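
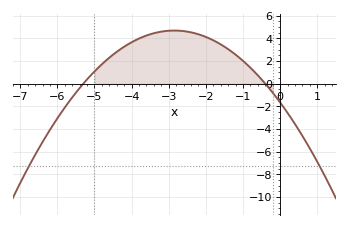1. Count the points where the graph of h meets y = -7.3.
2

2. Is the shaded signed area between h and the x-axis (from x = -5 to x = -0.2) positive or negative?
positive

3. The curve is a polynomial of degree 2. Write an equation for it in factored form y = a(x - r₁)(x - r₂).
y = -0.78(x + 5.3)(x + 0.4)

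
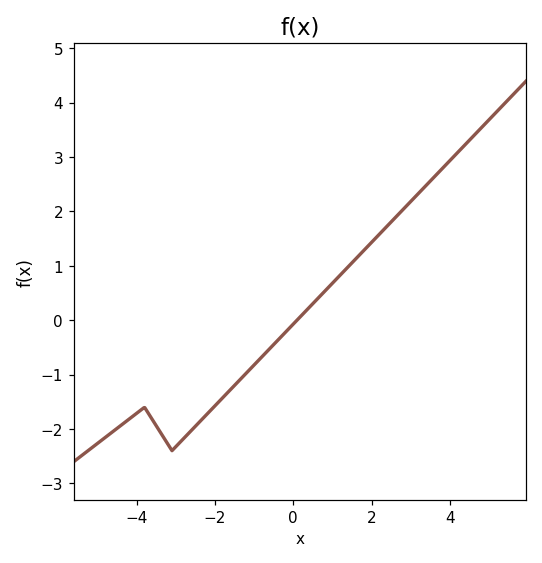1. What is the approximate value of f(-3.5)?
-1.94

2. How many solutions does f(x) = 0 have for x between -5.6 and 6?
1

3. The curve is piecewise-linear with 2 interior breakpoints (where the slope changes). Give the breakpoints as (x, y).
(-3.8, -1.6); (-3.1, -2.4)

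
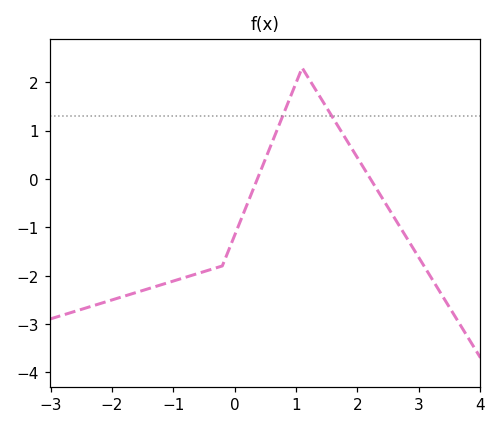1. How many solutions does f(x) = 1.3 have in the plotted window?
2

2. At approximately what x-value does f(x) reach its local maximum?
1.1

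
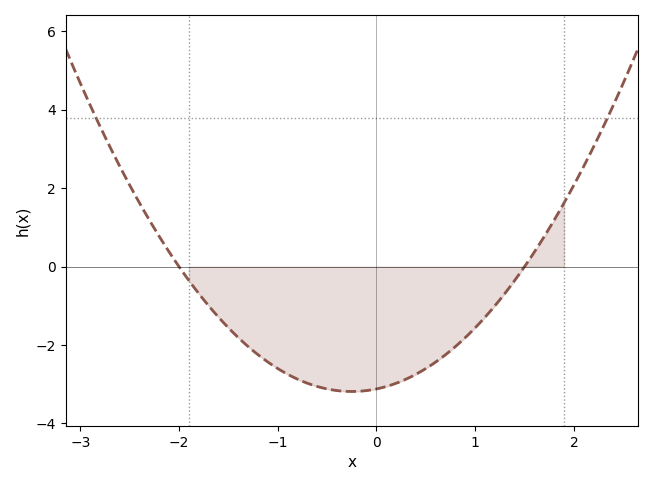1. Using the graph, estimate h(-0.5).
-3.12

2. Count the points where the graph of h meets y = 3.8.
2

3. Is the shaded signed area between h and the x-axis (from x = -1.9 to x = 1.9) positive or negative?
negative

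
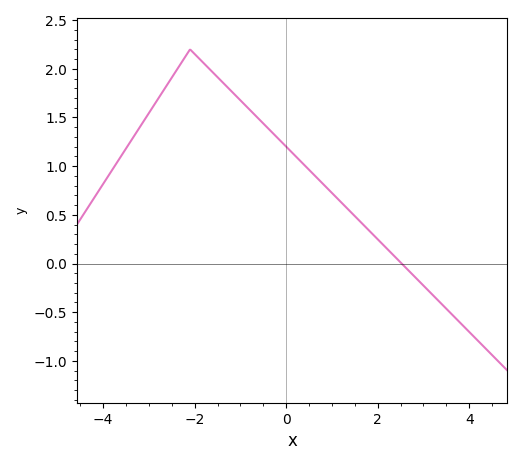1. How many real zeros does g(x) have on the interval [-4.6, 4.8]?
1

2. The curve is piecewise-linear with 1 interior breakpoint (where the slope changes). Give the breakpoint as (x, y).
(-2.1, 2.2)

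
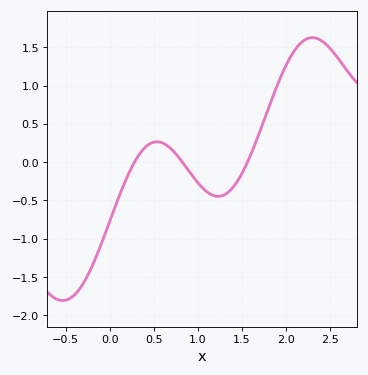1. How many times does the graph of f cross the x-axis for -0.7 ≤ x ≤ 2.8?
3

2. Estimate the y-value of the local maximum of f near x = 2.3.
1.62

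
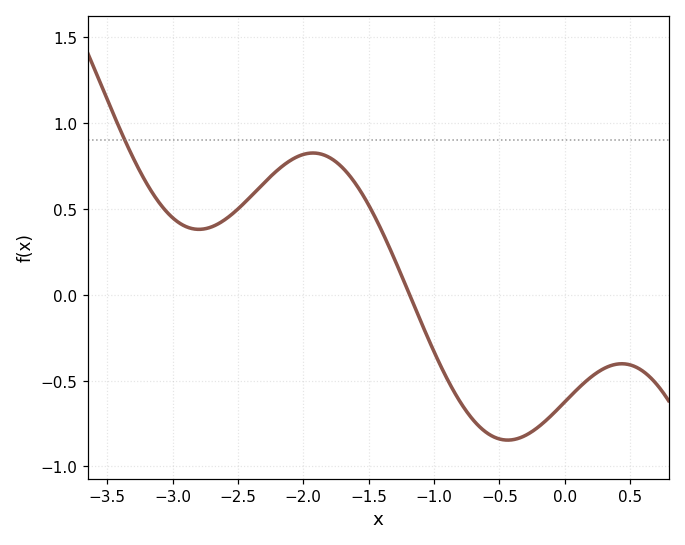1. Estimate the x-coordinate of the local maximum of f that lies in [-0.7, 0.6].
0.436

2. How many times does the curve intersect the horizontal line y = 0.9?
1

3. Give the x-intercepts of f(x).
-1.19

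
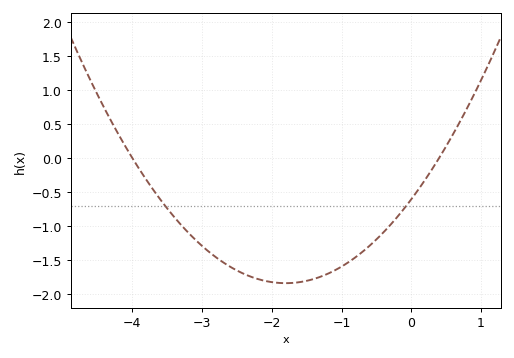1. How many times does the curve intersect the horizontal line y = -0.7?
2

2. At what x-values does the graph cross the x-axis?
-4, 0.4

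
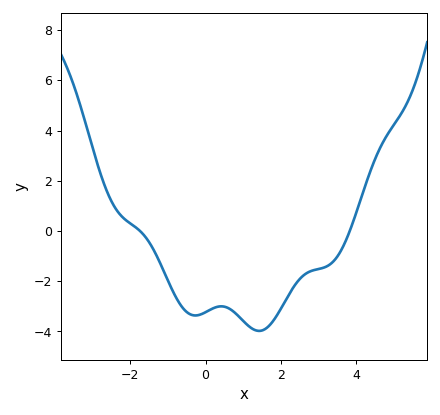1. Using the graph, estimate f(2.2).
-2.56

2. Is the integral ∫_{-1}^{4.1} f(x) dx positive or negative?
negative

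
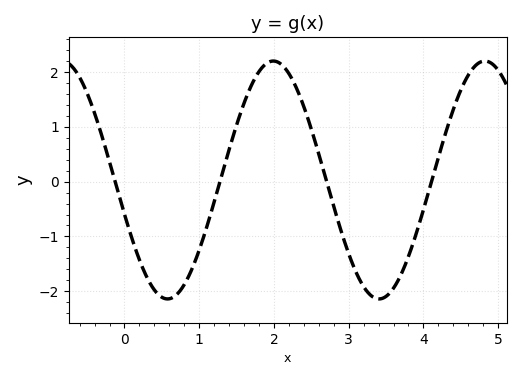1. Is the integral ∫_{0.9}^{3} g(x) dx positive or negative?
positive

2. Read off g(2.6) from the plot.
0.5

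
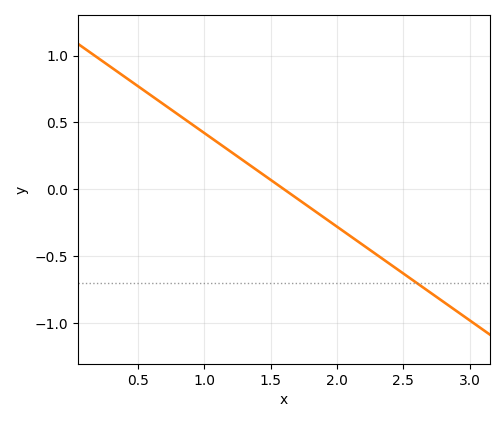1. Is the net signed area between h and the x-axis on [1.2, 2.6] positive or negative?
negative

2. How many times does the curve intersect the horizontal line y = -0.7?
1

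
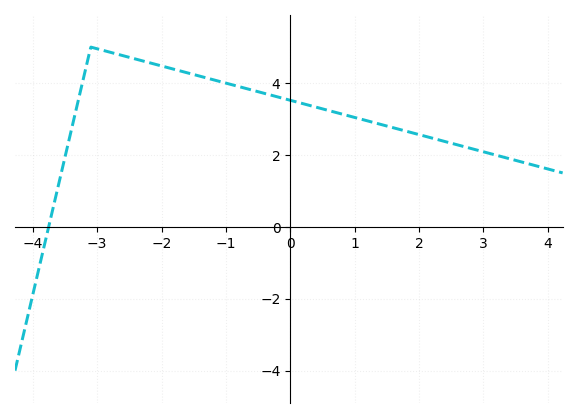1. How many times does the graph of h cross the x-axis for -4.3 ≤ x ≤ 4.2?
1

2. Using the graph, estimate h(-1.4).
4.19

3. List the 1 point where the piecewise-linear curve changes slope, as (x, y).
(-3.1, 5)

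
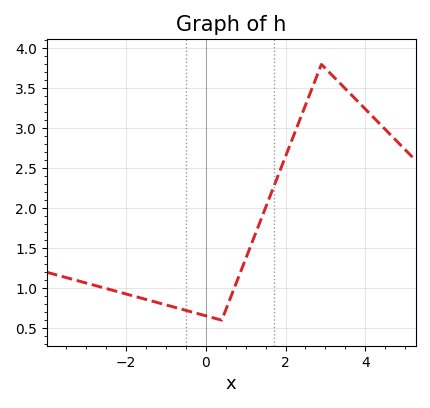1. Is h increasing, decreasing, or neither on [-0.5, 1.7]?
neither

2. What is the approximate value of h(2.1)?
2.78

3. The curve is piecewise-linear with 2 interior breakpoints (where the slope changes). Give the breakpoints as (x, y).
(0.4, 0.6); (2.9, 3.8)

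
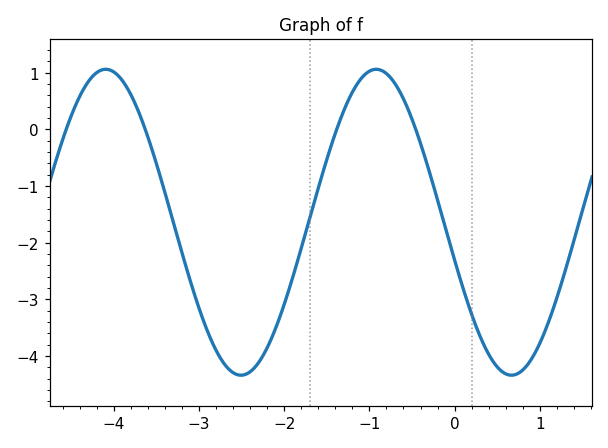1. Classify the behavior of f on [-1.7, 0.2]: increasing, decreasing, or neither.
neither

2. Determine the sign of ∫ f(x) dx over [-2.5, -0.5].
negative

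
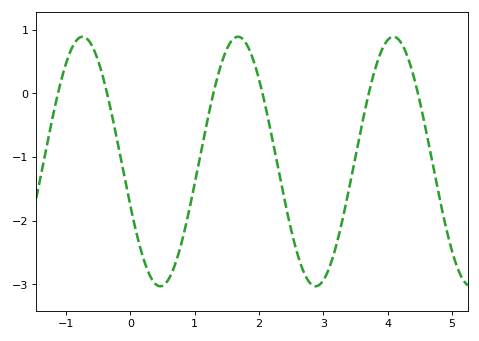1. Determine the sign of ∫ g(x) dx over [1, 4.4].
negative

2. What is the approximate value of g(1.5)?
0.694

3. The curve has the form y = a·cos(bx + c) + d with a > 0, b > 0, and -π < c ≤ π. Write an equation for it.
y = 1.96cos(2.6x + 1.93) - 1.07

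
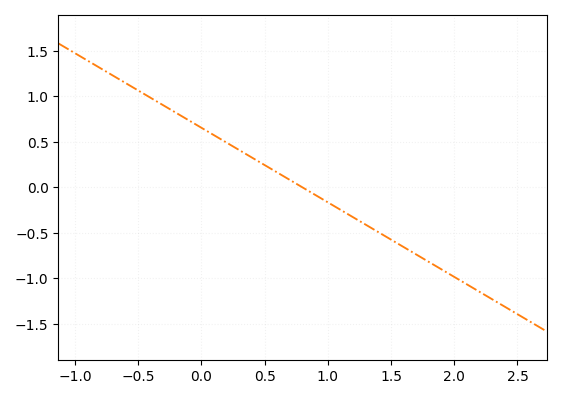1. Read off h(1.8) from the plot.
-0.8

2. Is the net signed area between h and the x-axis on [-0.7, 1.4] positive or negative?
positive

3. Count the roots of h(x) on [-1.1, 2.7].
1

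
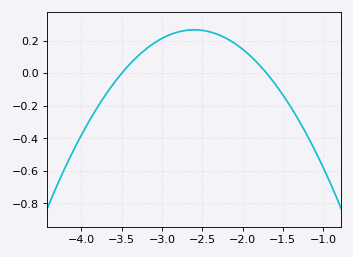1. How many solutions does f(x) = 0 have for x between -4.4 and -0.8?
2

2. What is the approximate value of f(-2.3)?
0.24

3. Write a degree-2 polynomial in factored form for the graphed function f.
y = -0.33(x + 3.5)(x + 1.7)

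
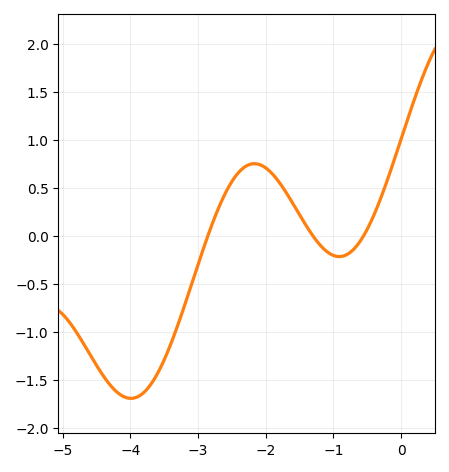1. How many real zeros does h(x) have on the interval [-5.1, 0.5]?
3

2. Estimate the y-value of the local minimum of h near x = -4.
-1.69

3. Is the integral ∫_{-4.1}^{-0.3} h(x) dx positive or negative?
negative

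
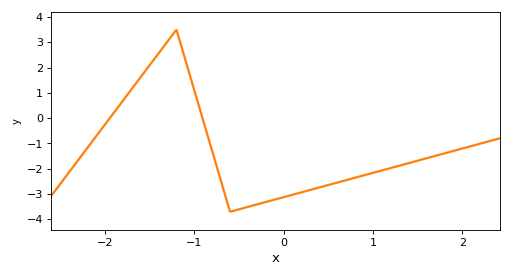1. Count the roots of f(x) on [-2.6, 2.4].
2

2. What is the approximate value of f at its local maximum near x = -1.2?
3.5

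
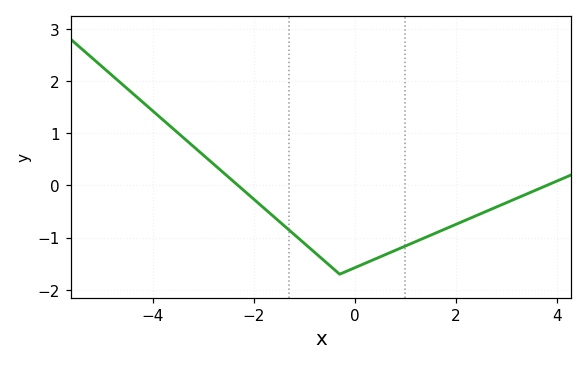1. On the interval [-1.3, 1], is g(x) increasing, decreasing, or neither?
neither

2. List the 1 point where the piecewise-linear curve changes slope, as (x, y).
(-0.3, -1.7)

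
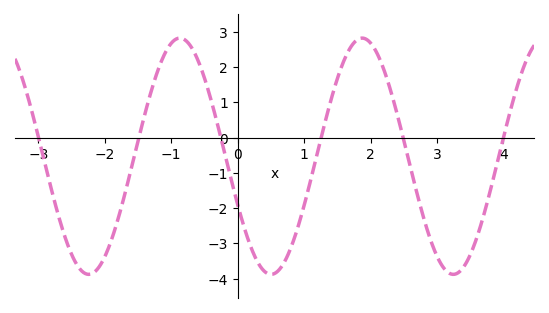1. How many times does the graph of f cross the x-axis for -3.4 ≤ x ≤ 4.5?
6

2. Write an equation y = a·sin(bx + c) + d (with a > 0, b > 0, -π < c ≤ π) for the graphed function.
y = 3.35sin(2.29x - 2.72) - 0.53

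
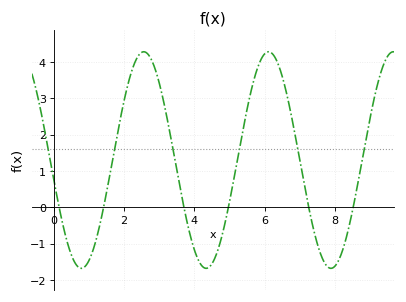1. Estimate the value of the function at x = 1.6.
0.913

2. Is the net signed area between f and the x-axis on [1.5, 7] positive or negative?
positive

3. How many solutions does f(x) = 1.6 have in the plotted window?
6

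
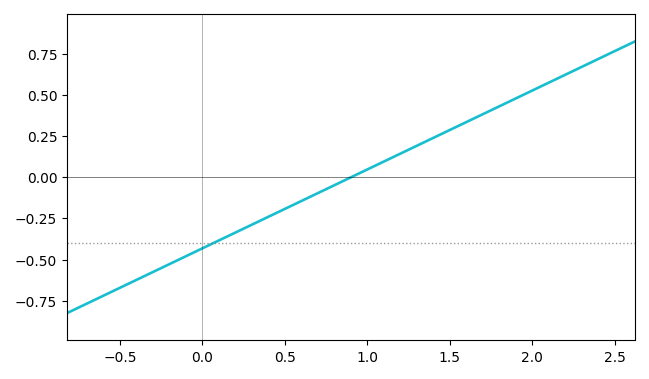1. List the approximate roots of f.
0.9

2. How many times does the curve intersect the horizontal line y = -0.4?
1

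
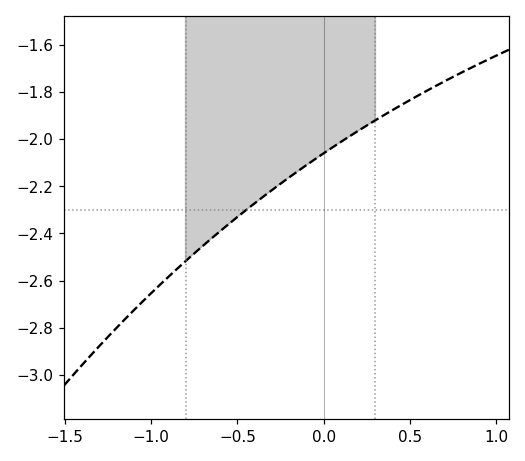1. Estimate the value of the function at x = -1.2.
-2.8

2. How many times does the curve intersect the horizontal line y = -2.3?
1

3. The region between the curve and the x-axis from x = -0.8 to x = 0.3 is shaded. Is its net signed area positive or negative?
negative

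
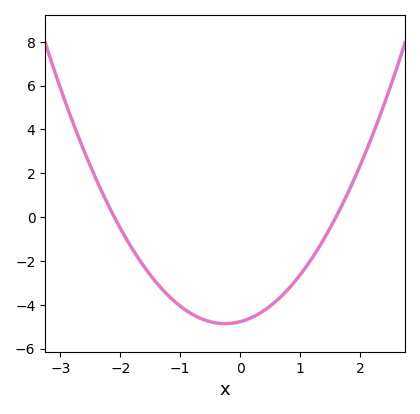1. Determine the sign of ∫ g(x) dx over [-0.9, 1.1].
negative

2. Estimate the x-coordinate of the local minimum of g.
-0.25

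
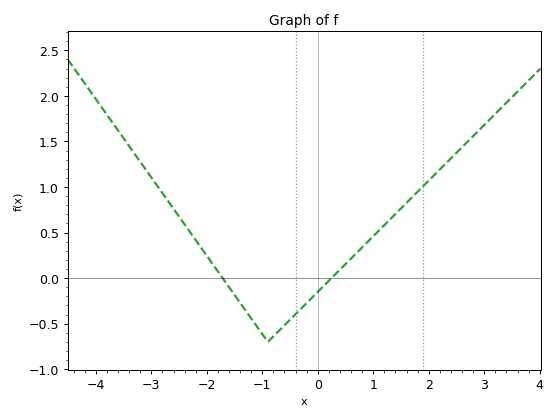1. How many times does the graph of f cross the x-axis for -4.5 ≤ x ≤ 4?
2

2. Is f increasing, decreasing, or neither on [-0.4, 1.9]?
increasing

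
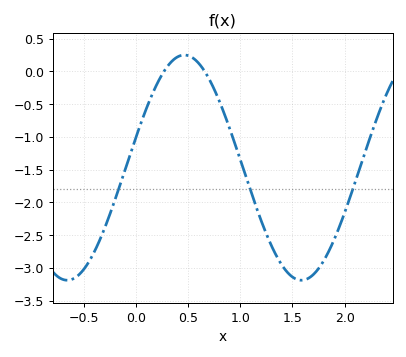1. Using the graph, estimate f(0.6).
0.127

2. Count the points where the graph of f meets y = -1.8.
3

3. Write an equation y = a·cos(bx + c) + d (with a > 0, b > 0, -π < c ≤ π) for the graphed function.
y = 1.72cos(2.8x - 1.3) - 1.47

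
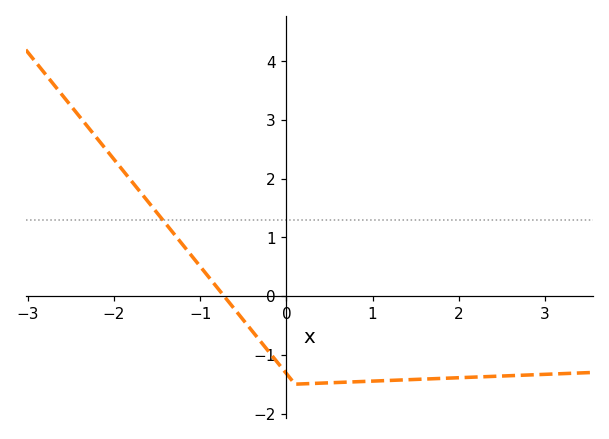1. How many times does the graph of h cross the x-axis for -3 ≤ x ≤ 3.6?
1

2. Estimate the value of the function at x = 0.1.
-1.5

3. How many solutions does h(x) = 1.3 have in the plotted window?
1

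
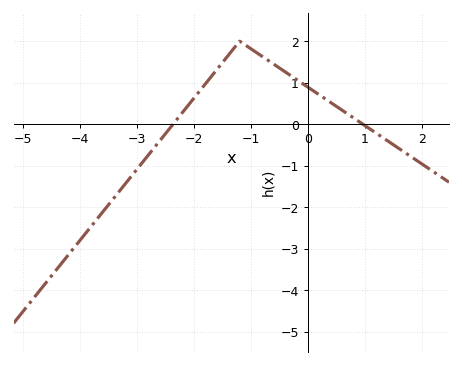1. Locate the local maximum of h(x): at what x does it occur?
-1.2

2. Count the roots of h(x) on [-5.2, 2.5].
2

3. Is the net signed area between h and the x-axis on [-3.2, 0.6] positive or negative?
positive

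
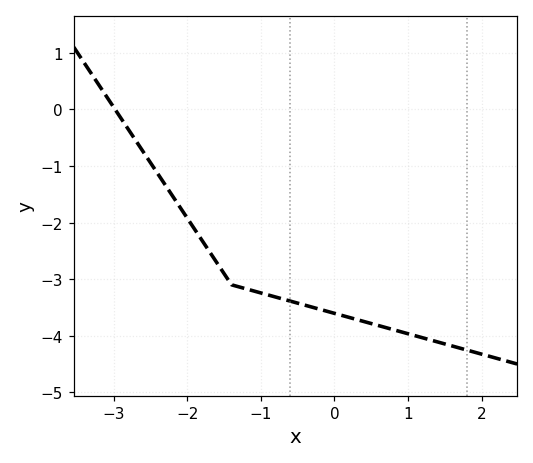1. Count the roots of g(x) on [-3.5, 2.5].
1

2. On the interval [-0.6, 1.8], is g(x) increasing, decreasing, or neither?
decreasing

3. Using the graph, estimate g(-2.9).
-0.2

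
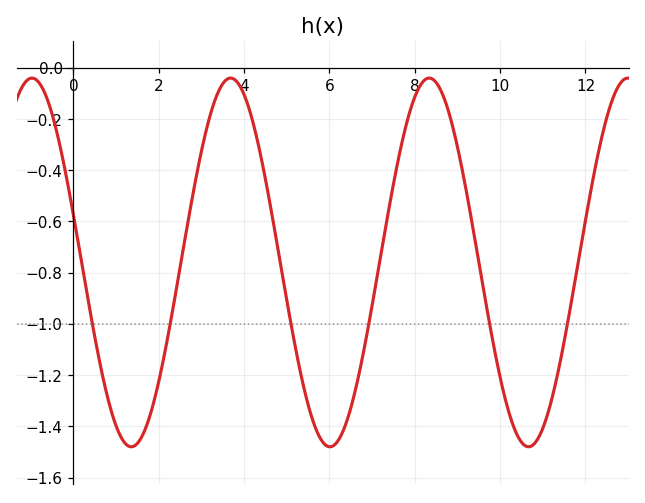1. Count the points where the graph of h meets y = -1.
6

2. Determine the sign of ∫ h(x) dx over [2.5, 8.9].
negative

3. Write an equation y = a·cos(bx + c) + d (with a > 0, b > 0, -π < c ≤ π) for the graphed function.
y = 0.72cos(1.35x + 1.31) - 0.76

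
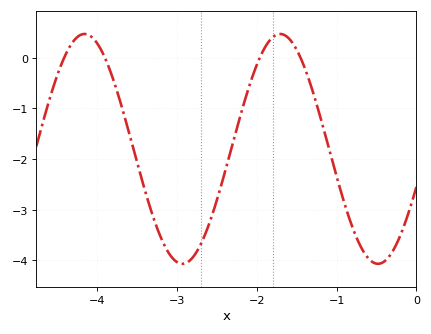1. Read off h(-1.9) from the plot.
0.2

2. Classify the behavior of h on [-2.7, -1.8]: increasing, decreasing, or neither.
increasing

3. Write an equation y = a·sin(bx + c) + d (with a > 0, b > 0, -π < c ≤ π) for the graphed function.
y = 2.27sin(2.6x - 0.34) - 1.8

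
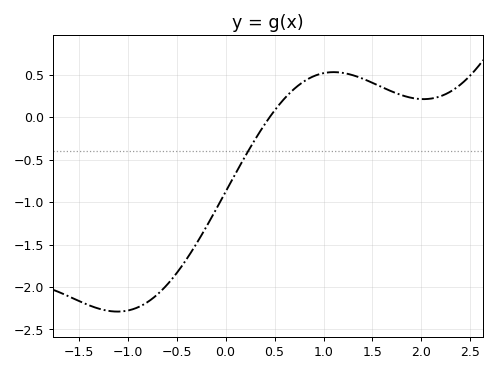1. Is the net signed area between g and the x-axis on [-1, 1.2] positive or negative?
negative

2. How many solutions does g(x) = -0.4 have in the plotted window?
1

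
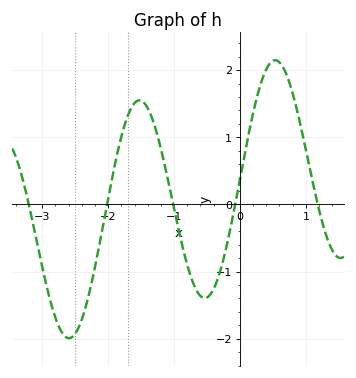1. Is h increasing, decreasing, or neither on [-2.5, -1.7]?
increasing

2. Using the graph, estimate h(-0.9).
-0.51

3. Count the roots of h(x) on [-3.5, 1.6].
5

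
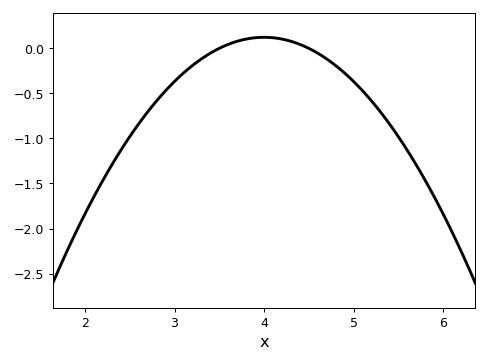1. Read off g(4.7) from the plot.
-0.1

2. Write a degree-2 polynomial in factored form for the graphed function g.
y = -0.49(x - 3.5)(x - 4.5)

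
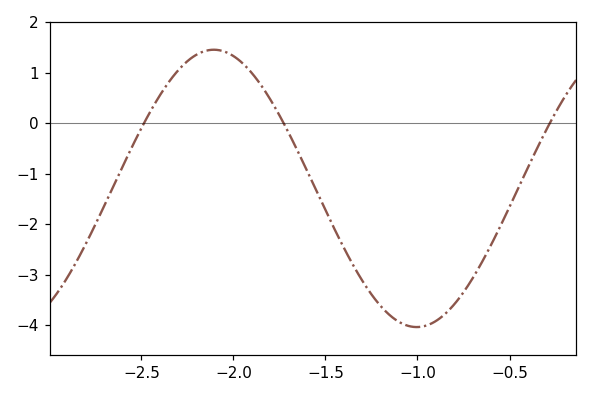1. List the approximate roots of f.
-2.5, -1.75, -0.3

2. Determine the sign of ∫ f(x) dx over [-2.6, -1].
negative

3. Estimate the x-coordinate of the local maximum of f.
-2.1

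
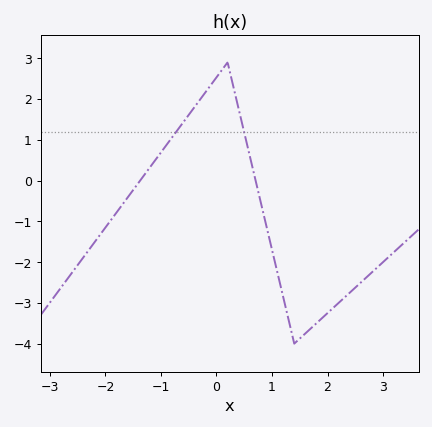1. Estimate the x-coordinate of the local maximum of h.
0.198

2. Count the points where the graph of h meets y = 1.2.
2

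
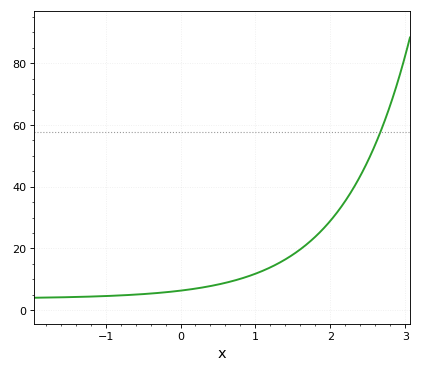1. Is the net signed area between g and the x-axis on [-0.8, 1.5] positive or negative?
positive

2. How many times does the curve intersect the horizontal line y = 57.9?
1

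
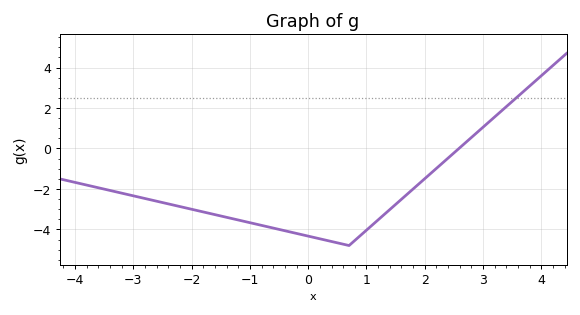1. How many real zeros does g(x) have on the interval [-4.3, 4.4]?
1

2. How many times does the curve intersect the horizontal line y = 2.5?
1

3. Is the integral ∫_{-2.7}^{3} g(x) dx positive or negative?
negative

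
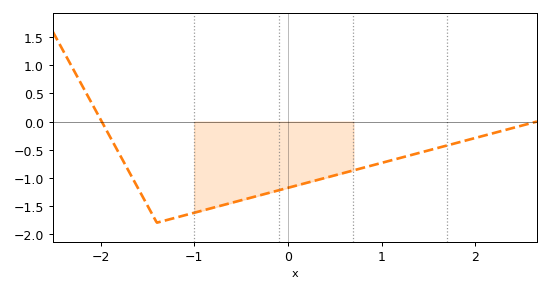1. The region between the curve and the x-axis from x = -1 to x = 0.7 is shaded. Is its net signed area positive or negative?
negative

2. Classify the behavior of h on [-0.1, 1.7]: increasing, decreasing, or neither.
increasing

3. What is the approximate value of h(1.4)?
-0.55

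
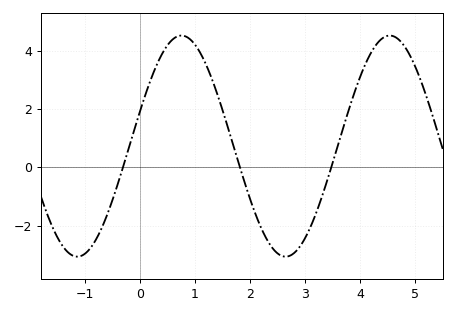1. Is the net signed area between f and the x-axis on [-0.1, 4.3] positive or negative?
positive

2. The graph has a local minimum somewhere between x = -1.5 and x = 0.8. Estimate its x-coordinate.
-1.14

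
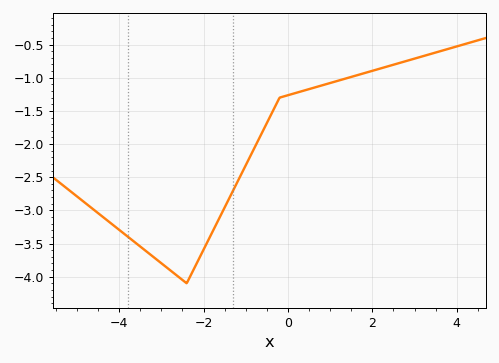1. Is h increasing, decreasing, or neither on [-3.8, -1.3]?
neither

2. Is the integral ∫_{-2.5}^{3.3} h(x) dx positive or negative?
negative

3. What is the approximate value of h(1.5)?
-0.987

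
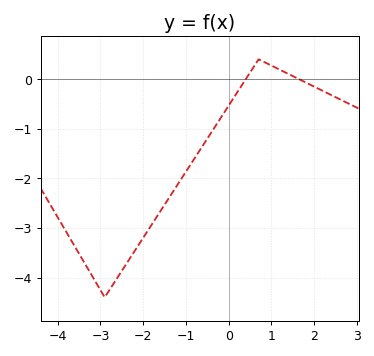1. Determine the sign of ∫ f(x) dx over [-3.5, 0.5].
negative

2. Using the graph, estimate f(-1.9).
-3.07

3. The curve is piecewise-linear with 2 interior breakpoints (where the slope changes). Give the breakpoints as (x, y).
(-2.9, -4.4); (0.7, 0.4)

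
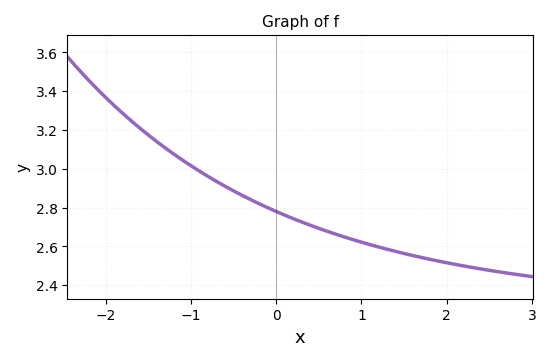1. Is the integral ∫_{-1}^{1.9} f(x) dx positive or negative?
positive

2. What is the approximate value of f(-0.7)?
2.94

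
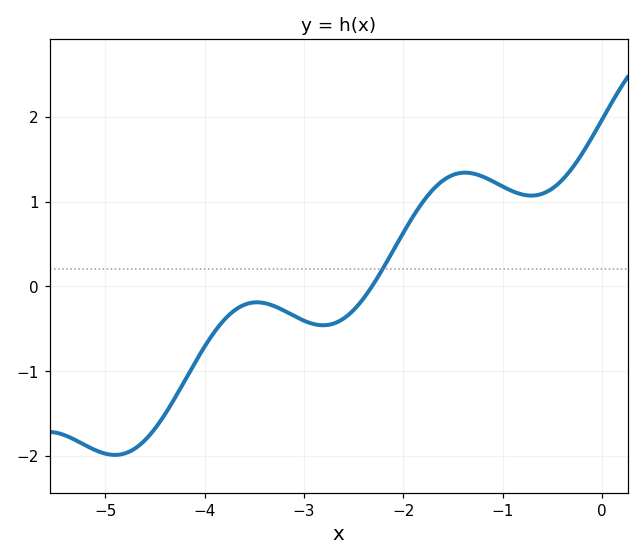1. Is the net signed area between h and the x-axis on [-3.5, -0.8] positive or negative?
positive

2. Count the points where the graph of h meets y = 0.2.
1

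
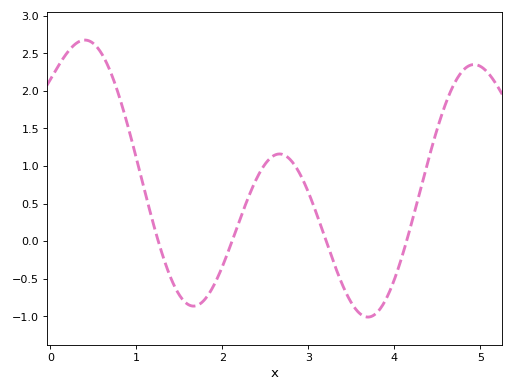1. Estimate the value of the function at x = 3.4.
-0.6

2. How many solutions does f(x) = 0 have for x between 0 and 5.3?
4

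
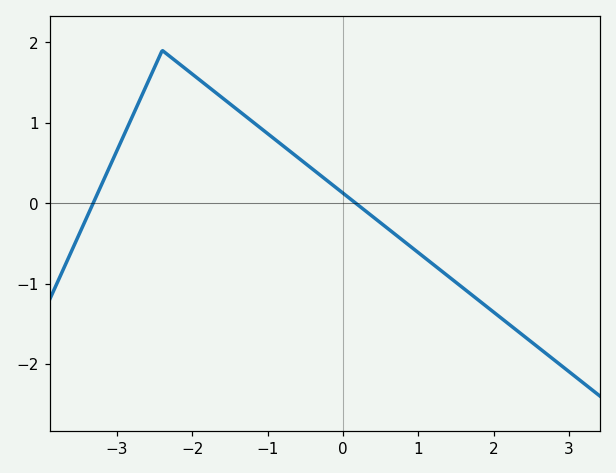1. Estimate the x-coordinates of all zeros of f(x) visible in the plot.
-3.3, 0.2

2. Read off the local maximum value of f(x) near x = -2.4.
1.9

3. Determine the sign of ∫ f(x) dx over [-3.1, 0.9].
positive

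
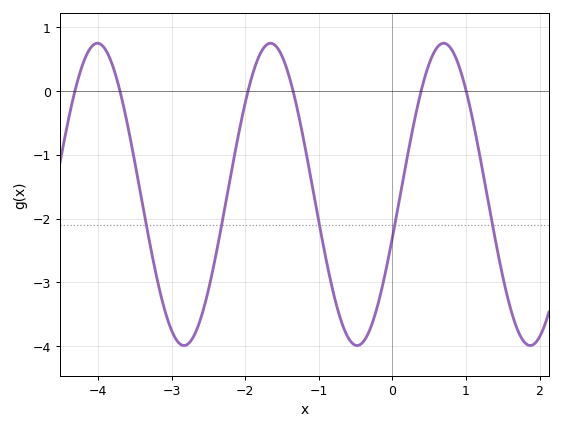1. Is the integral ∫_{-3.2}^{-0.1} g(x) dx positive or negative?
negative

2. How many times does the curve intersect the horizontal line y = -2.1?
5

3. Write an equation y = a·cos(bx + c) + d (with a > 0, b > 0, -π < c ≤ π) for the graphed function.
y = 2.37cos(2.67x - 1.86) - 1.62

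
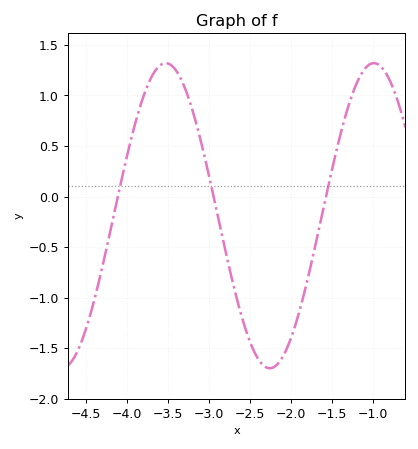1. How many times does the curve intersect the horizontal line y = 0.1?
3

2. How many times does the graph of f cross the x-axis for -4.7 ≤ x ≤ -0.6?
3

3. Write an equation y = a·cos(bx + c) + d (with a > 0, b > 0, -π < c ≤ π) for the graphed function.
y = 1.51cos(2.47x + 2.43) - 0.19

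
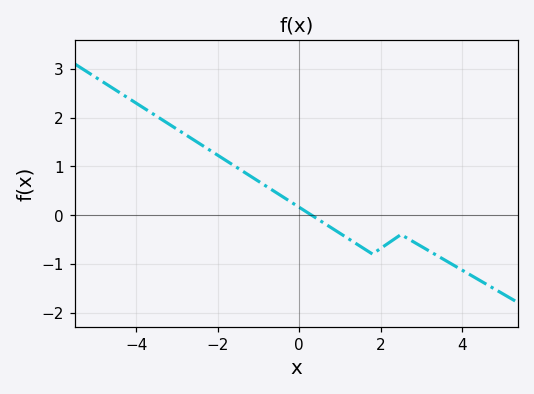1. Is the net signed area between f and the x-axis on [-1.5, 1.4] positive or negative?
positive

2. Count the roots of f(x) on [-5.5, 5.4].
1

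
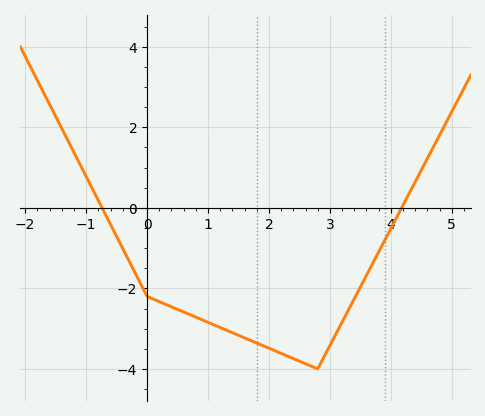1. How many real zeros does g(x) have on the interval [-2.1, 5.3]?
2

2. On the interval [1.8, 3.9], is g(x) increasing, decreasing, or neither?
neither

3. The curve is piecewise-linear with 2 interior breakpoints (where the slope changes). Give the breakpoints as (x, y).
(0, -2.2); (2.8, -4)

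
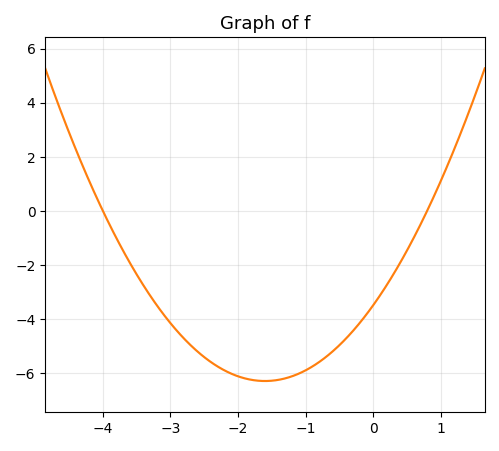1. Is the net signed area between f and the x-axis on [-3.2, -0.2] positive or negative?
negative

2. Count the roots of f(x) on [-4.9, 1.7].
2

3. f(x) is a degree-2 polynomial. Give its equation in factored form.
y = 1.09(x + 4)(x - 0.8)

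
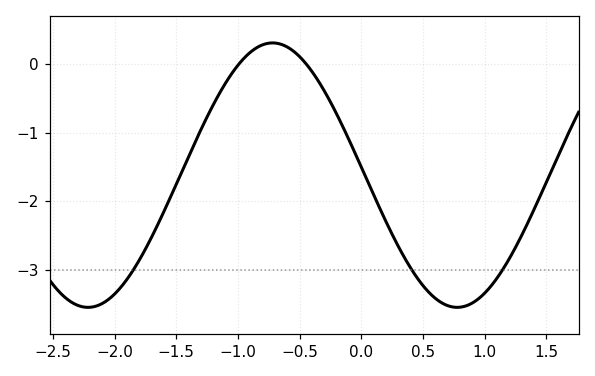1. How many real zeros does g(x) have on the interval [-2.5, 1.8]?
2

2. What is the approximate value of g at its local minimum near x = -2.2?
-3.5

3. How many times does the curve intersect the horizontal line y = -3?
3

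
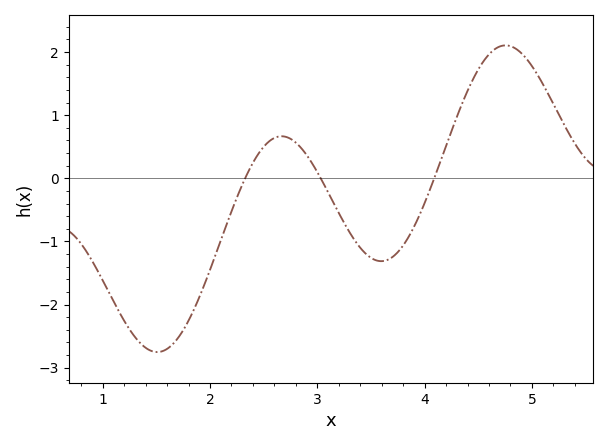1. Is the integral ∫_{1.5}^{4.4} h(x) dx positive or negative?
negative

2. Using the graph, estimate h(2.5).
0.5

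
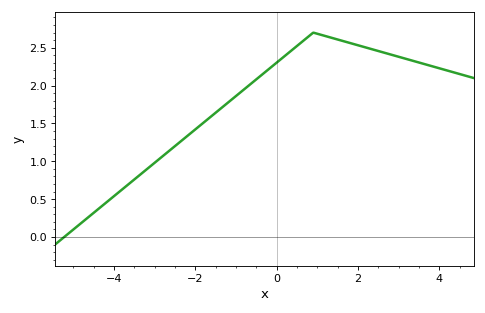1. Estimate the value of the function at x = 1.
2.68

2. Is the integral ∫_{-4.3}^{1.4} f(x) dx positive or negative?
positive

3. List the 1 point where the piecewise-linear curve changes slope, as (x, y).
(0.9, 2.7)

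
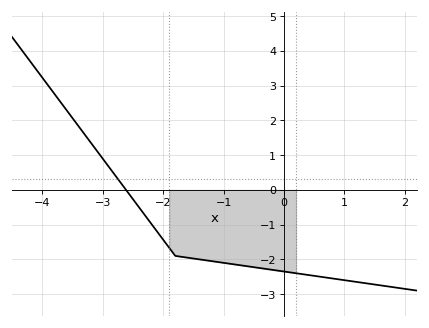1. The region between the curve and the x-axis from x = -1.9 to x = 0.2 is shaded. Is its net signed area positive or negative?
negative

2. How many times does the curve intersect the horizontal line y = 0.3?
1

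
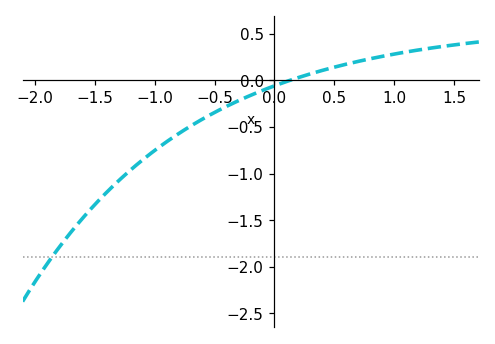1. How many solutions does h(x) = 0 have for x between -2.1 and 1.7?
1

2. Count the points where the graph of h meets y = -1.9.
1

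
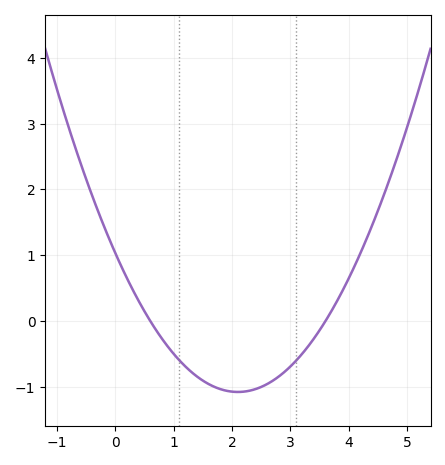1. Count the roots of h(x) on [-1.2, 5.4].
2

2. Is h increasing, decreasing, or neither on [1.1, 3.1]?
neither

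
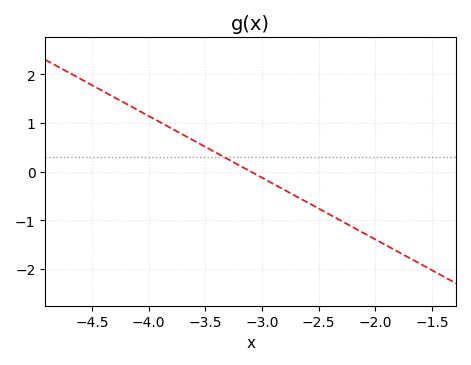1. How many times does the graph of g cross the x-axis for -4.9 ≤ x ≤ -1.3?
1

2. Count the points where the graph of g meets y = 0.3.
1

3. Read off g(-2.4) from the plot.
-0.889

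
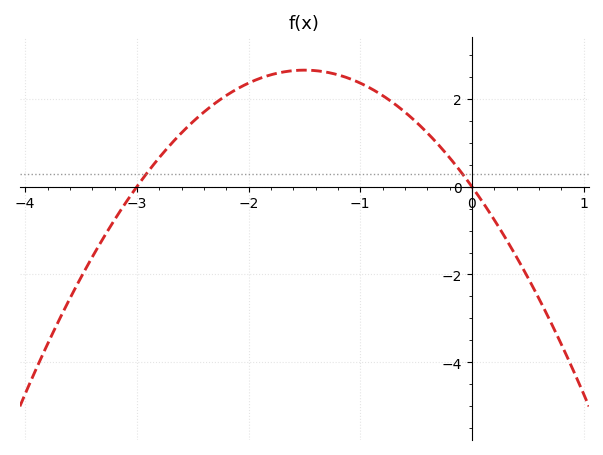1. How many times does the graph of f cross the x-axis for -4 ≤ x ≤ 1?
2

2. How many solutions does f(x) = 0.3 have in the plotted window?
2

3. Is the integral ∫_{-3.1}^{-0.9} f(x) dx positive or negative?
positive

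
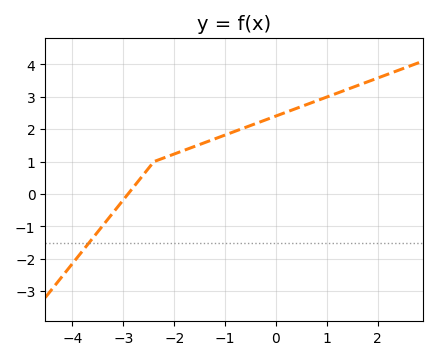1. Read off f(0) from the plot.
2.41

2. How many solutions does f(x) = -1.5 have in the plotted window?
1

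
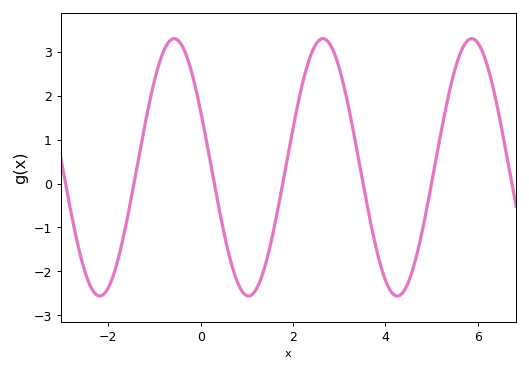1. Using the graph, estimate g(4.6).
-1.94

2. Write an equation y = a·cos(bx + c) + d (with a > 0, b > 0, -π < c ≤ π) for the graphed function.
y = 2.93cos(1.95x + 1.12) + 0.37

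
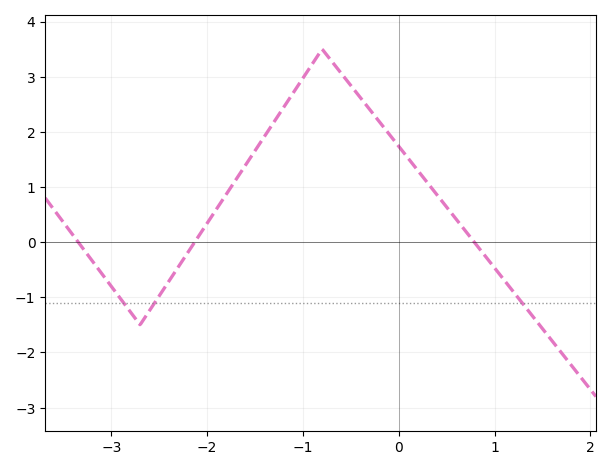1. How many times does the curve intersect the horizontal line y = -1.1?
3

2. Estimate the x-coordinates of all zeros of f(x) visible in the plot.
-3.35, -2.13, 0.788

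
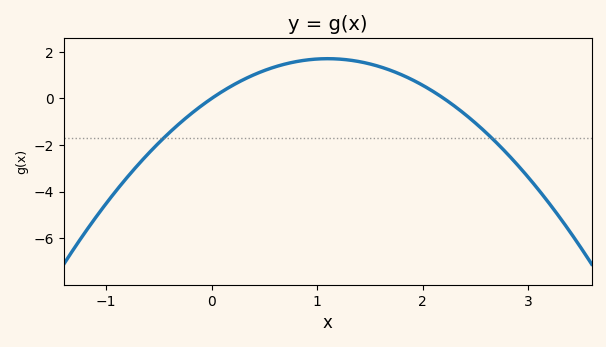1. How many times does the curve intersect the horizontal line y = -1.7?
2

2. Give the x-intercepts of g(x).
0, 2.2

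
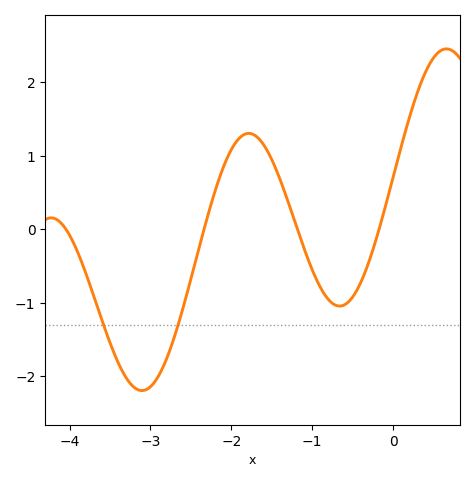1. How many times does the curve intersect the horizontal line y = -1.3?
2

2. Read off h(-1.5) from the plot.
0.9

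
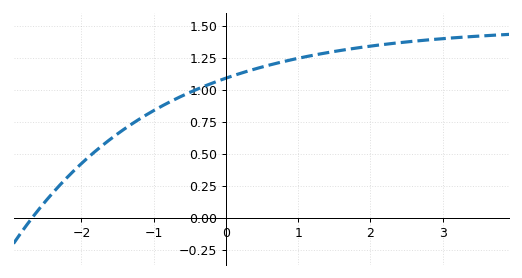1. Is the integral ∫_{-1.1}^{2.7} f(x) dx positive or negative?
positive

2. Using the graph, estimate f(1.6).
1.3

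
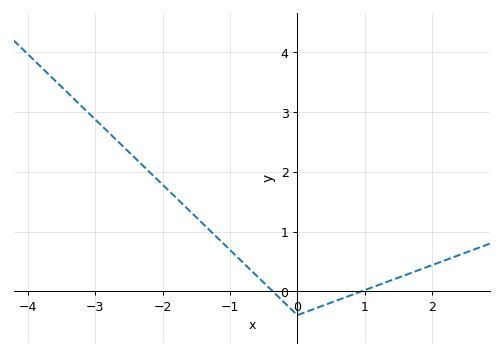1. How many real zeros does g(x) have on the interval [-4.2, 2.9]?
2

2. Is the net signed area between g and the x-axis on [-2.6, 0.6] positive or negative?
positive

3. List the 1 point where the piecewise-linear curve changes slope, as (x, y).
(0, -0.4)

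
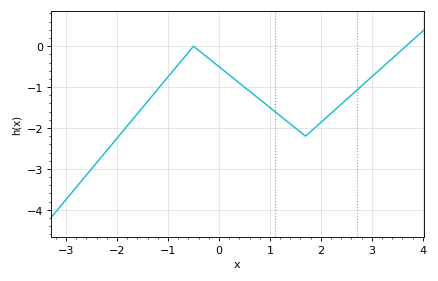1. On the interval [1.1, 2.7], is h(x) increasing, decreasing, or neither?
neither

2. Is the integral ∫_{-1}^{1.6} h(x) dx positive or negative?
negative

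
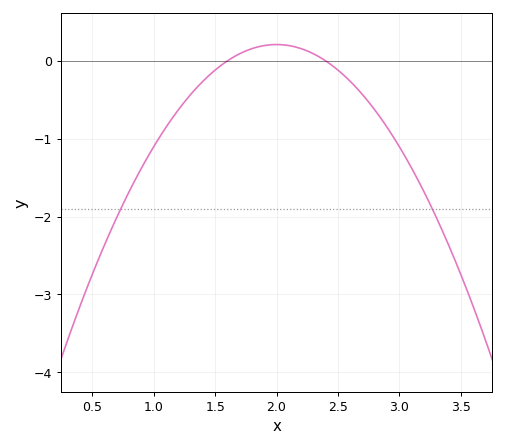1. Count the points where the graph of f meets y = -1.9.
2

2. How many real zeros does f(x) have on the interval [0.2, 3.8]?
2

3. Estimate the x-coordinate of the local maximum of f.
2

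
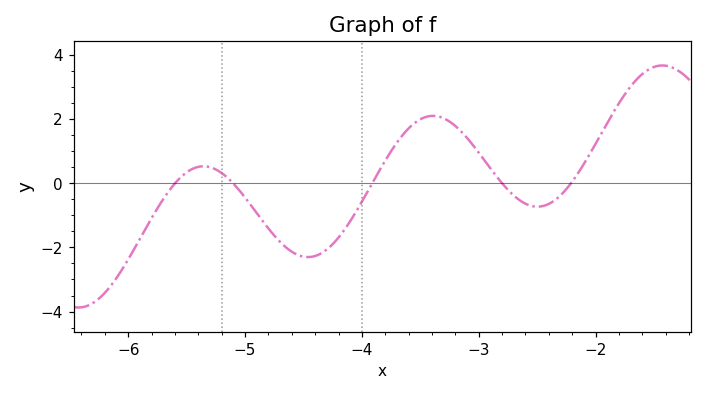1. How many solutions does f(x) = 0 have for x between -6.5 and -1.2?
5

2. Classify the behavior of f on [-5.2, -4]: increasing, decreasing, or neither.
neither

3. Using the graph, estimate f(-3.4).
2.1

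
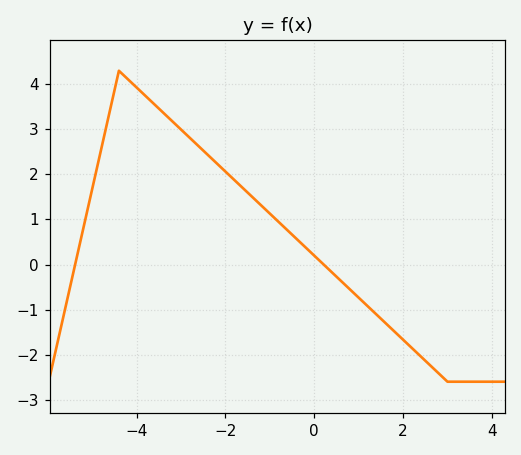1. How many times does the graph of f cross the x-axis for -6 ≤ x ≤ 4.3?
2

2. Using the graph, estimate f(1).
-0.7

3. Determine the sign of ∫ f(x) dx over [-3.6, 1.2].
positive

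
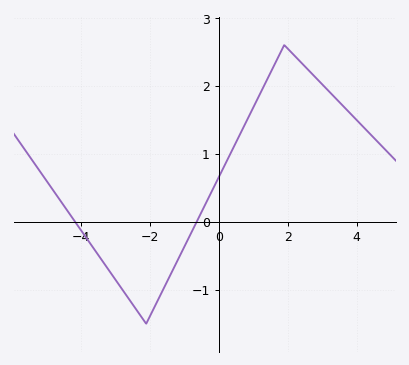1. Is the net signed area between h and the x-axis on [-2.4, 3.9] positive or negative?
positive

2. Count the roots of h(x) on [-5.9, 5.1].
2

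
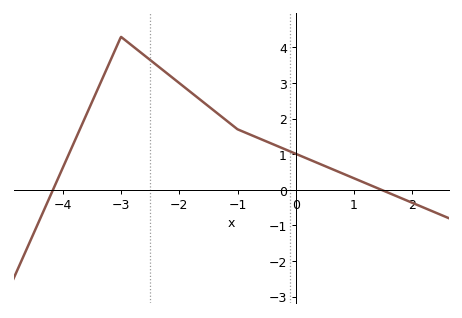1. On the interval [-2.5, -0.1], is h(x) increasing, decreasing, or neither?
decreasing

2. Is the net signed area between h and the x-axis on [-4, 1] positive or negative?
positive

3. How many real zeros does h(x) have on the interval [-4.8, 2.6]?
2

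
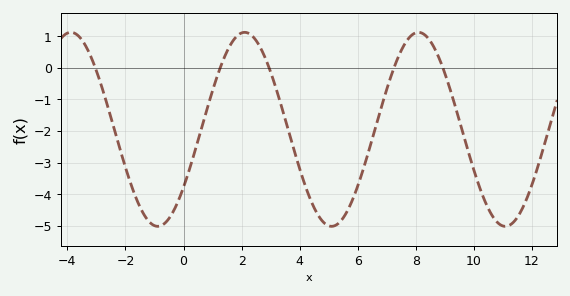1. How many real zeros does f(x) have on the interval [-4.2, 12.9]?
5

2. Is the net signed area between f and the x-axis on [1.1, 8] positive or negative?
negative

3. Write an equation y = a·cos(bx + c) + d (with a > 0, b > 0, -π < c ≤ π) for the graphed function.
y = 3.07cos(1.05x - 2.21) - 1.95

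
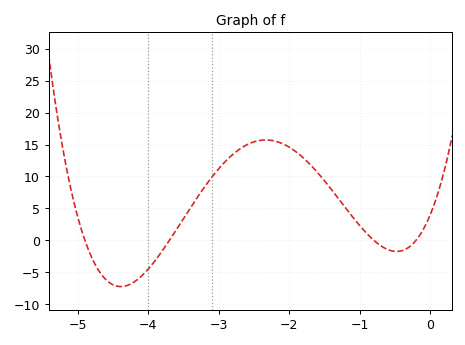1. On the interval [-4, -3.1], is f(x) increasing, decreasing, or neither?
increasing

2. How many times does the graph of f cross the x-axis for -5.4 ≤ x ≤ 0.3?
4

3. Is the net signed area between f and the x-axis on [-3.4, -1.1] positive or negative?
positive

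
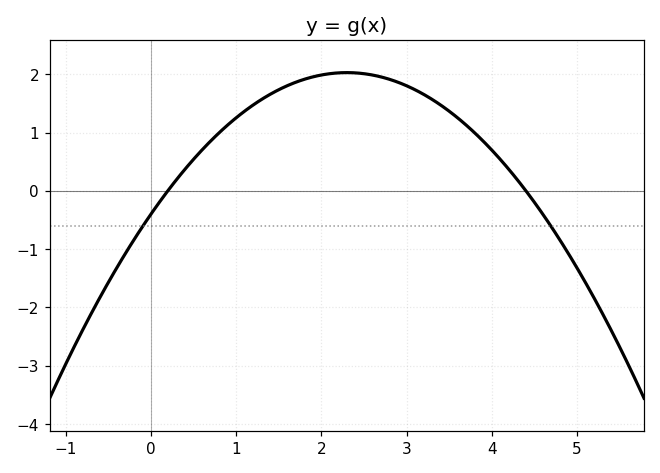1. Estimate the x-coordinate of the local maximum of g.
2.3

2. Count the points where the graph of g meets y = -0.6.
2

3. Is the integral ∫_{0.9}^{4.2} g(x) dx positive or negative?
positive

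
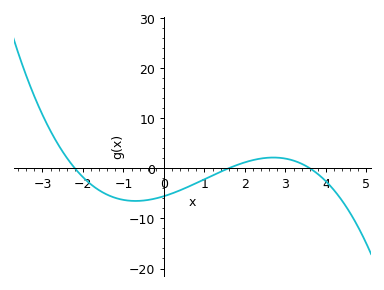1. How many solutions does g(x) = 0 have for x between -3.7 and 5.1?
3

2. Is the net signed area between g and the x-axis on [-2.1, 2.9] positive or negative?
negative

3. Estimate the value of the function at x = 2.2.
2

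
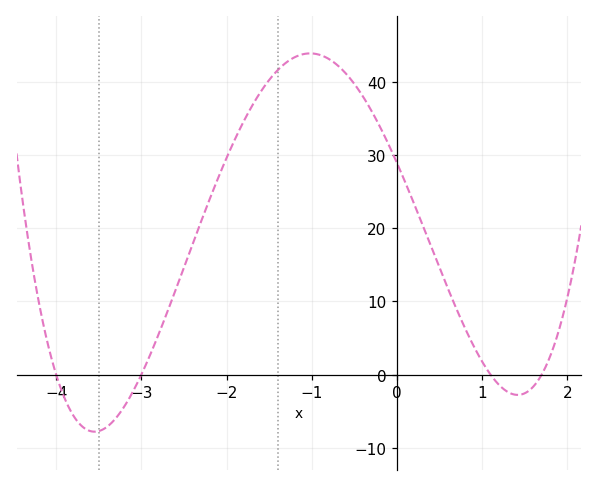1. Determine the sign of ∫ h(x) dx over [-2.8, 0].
positive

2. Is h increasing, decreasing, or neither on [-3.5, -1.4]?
increasing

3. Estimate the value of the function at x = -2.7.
8.41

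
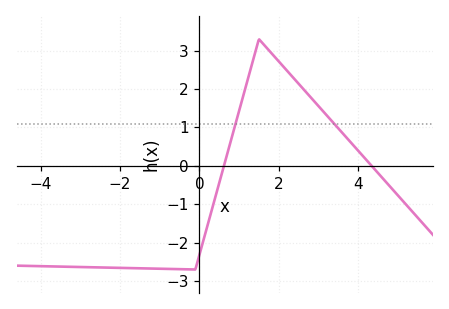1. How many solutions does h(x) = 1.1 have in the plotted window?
2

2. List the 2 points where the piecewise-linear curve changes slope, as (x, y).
(-0.1, -2.7); (1.5, 3.3)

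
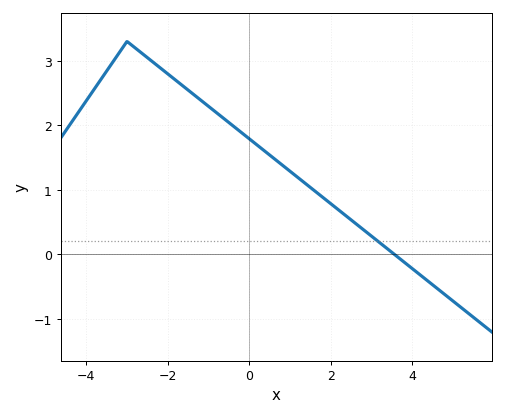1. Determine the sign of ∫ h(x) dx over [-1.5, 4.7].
positive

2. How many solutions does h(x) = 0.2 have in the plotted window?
1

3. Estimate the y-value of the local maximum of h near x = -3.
3.3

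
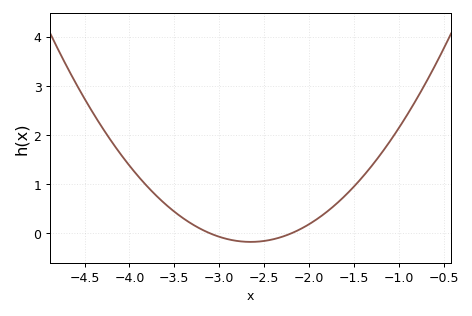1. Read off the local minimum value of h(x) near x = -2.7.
-0.172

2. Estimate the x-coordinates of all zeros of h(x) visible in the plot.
-3.1, -2.2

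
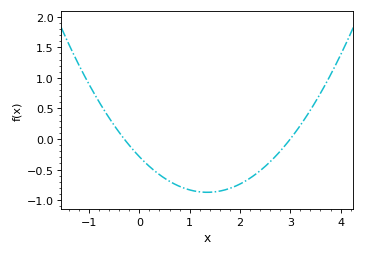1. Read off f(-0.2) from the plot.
-0.102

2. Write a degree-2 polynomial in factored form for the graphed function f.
y = 0.32(x + 0.3)(x - 3)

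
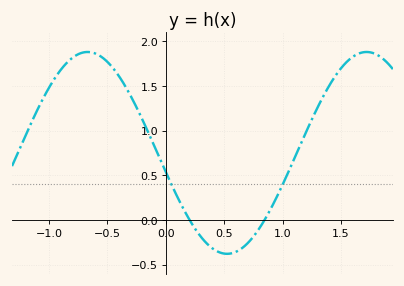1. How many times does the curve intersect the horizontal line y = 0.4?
2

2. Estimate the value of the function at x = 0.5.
-0.378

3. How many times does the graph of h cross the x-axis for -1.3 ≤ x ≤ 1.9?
2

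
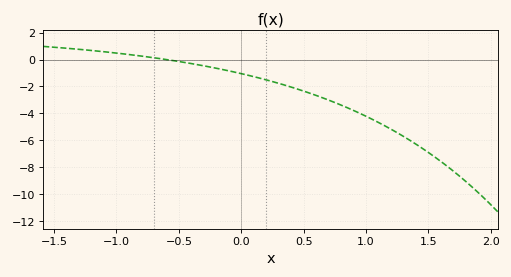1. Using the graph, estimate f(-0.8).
0.2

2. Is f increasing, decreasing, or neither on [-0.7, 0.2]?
decreasing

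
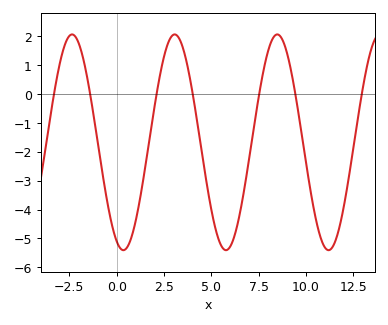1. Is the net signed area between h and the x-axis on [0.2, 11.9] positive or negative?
negative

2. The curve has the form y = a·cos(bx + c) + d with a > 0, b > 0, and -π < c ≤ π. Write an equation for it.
y = 3.74cos(1.2x + 2.7) - 1.67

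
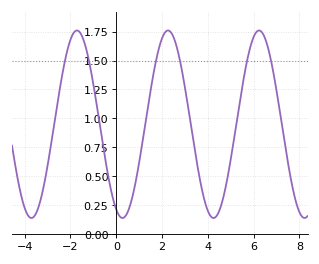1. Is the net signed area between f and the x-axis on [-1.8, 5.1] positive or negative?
positive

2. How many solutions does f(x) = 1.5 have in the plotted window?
6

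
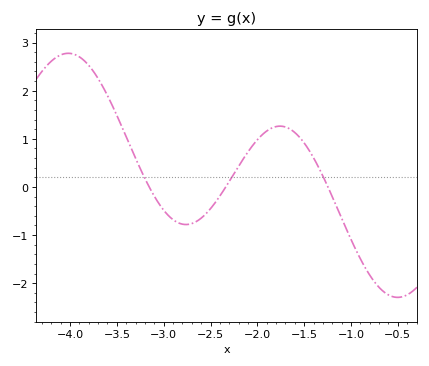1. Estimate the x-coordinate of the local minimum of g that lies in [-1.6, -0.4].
-0.502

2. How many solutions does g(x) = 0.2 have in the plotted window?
3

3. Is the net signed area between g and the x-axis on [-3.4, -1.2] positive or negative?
positive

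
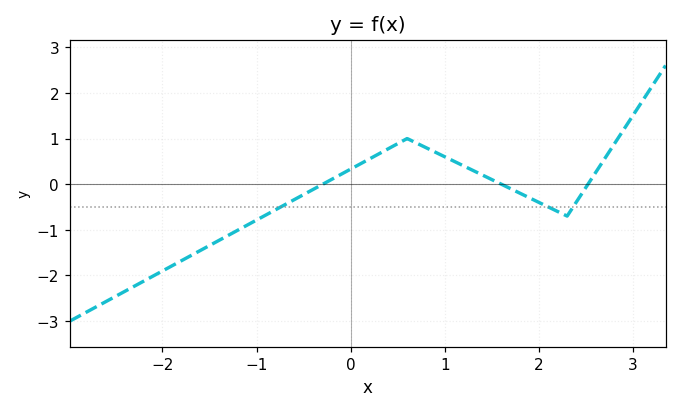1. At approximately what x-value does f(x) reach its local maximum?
0.6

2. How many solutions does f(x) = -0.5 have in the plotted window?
3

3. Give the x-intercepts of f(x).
-0.3, 1.6, 2.5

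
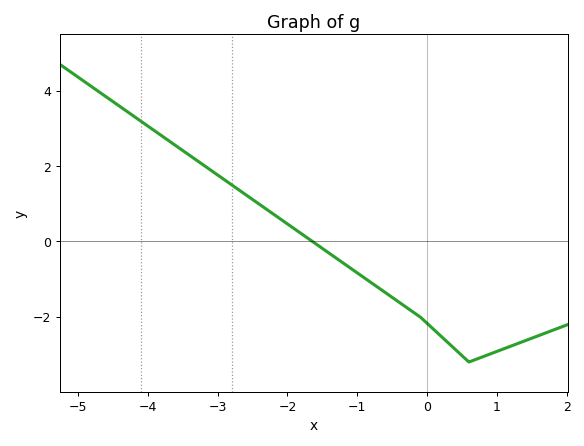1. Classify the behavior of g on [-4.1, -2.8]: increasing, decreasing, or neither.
decreasing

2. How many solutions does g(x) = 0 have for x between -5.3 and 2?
1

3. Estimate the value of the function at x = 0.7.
-3.2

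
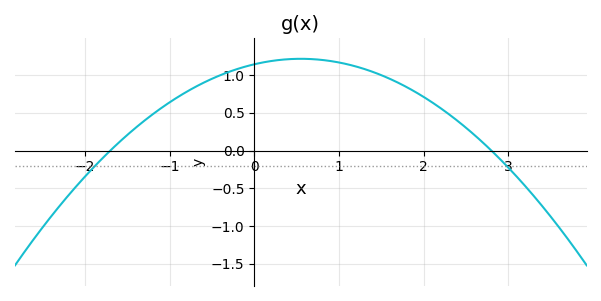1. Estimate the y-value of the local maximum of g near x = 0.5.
1.21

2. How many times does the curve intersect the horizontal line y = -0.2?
2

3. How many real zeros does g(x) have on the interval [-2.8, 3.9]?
2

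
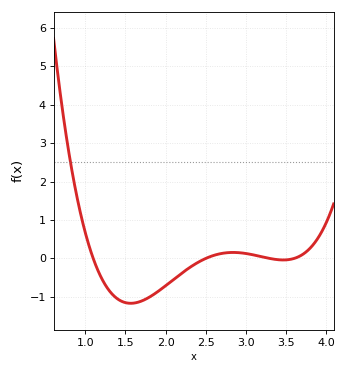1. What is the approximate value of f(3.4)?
0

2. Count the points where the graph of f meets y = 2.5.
1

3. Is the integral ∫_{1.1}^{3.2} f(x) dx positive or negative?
negative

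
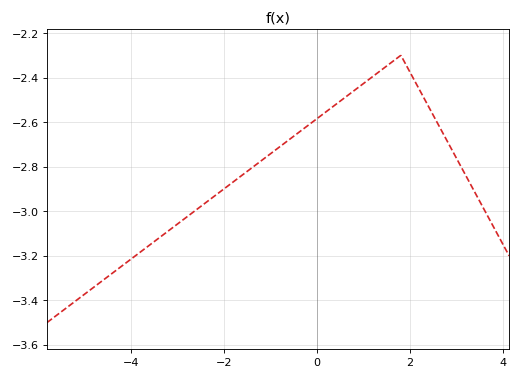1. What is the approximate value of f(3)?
-2.76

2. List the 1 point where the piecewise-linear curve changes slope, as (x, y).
(1.8, -2.3)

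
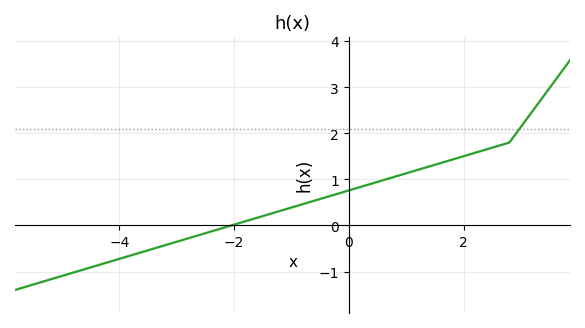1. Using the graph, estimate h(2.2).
1.58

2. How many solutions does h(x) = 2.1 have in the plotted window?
1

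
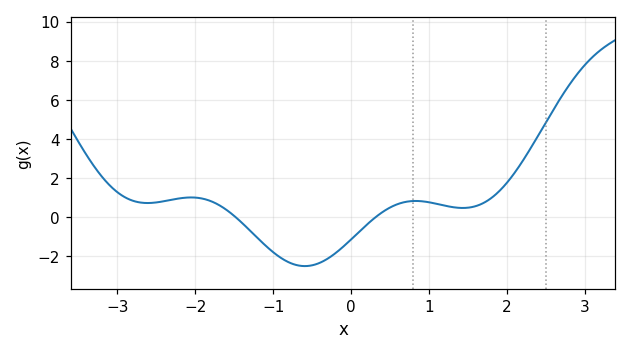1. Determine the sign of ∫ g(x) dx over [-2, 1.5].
negative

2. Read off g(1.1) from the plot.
0.6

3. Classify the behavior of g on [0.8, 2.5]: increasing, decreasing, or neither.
neither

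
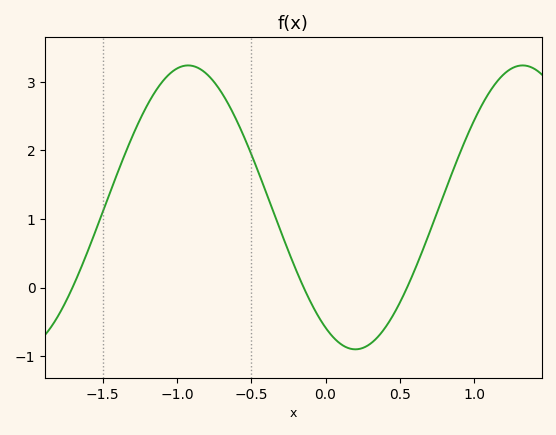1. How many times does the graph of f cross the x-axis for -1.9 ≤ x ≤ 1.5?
3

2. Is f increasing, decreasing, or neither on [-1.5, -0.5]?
neither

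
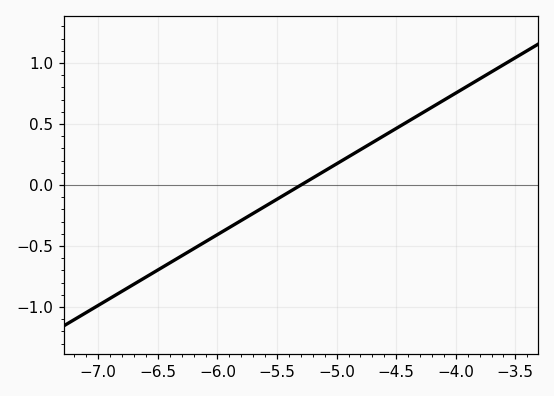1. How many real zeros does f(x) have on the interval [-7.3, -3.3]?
1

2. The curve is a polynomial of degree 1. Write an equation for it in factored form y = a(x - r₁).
y = 0.58(x + 5.3)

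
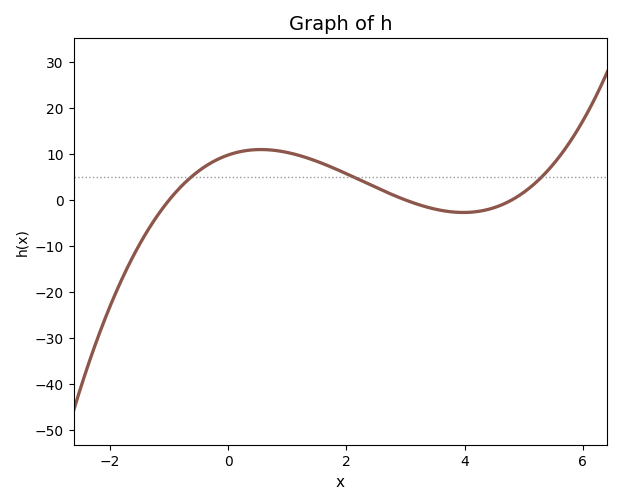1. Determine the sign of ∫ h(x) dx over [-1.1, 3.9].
positive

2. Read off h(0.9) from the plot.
11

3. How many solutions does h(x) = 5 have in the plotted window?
3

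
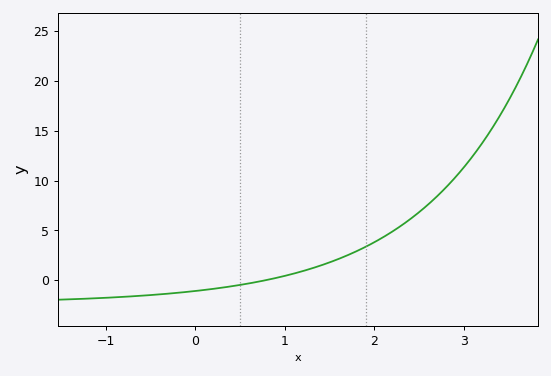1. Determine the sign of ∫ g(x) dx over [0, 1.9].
positive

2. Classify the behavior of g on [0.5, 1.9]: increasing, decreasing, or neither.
increasing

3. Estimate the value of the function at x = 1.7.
2.5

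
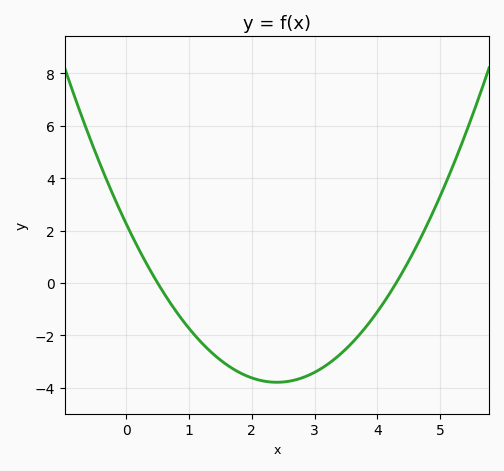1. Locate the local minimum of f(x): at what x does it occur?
2.4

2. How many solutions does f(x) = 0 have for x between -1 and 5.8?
2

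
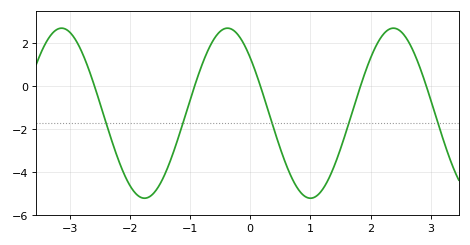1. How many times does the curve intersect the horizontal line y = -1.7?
5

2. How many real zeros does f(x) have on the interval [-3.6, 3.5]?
5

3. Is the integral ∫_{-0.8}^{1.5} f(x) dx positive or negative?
negative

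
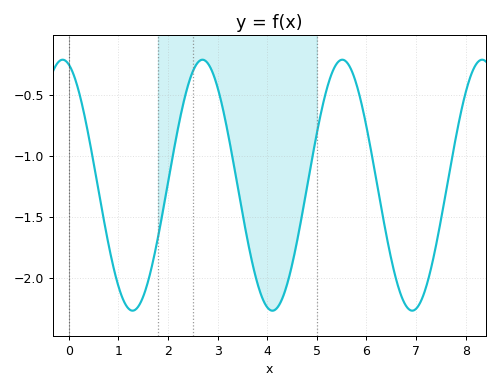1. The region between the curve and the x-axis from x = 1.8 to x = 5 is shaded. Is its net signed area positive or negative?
negative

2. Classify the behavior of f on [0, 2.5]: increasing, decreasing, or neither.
neither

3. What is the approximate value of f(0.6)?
-1.28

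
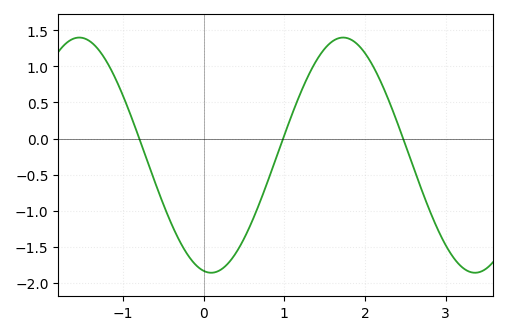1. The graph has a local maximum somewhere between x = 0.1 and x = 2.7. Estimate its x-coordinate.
1.73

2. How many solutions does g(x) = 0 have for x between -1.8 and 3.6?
3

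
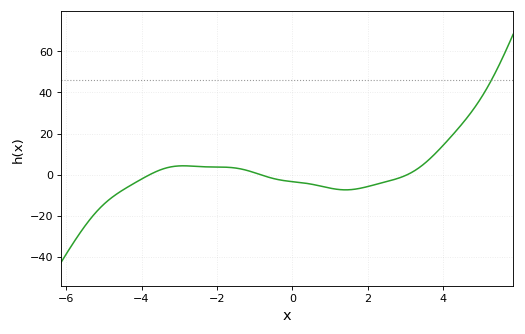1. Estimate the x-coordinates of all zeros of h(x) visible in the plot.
-3.79, -0.842, 3.04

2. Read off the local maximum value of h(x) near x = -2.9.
4.33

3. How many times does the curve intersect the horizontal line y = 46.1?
1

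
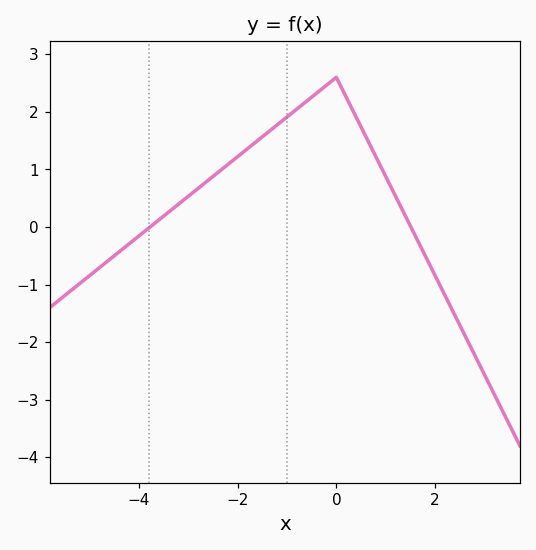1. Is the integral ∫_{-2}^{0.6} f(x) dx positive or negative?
positive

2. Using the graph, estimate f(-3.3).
0.3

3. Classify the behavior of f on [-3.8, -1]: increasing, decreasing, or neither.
increasing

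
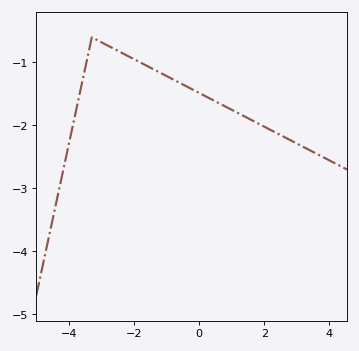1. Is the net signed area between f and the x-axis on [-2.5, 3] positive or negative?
negative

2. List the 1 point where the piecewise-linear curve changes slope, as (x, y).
(-3.3, -0.6)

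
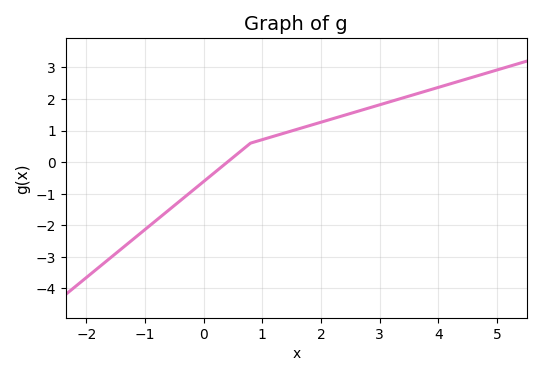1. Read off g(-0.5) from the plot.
-1.38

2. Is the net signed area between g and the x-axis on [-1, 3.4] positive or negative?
positive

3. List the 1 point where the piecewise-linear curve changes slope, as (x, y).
(0.8, 0.6)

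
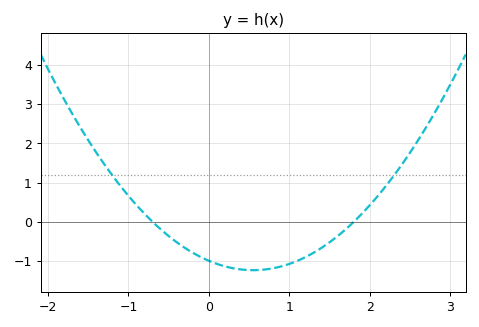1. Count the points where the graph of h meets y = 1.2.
2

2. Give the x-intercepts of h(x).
-0.7, 1.8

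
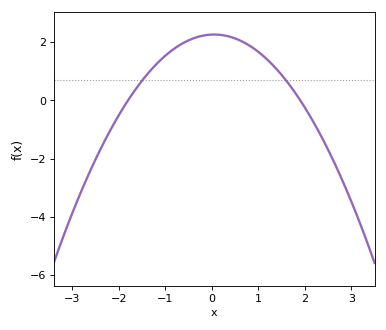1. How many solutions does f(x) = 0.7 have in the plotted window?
2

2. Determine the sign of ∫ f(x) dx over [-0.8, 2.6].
positive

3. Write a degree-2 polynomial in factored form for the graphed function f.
y = -0.66(x + 1.8)(x - 1.9)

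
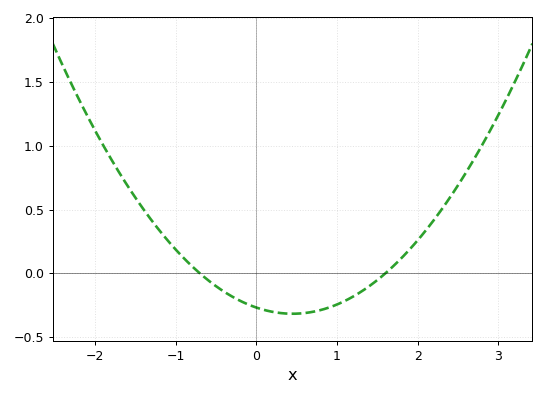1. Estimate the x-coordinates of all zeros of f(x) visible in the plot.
-0.7, 1.6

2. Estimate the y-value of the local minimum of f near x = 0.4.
-0.3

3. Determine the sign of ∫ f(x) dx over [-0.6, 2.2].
negative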